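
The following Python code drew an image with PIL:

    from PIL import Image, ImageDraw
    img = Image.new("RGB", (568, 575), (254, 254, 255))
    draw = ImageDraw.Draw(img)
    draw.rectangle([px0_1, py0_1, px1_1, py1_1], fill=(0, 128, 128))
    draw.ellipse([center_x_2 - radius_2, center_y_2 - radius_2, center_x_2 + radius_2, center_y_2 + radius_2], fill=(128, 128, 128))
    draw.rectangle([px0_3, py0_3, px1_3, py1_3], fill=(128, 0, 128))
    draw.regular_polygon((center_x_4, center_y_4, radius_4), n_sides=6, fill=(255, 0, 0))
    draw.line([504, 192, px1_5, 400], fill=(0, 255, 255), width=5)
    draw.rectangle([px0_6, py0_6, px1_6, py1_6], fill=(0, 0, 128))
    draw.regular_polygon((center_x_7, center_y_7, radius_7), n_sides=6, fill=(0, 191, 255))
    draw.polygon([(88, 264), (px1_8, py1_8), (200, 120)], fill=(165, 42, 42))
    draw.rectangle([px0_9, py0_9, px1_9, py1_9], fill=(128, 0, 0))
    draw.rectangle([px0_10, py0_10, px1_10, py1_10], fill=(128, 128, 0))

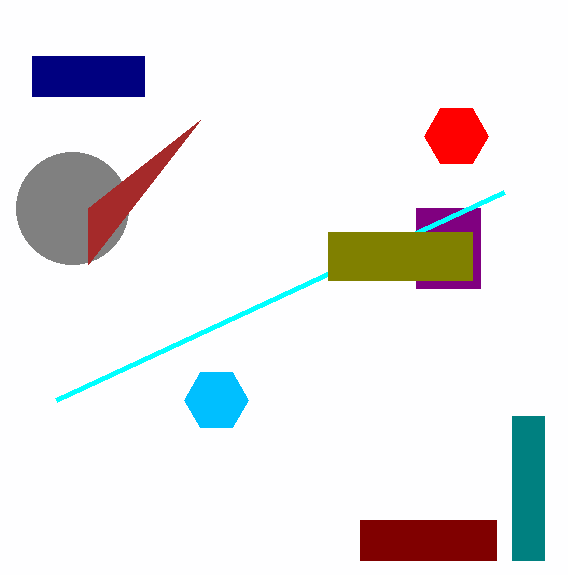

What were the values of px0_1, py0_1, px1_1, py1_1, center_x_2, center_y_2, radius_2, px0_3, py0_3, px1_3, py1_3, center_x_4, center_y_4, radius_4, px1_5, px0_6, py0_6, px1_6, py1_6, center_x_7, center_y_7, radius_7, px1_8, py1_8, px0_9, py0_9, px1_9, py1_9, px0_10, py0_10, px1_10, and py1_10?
px0_1 = 512, py0_1 = 416, px1_1 = 544, py1_1 = 560, center_x_2 = 72, center_y_2 = 208, radius_2 = 56, px0_3 = 416, py0_3 = 208, px1_3 = 480, py1_3 = 288, center_x_4 = 456, center_y_4 = 136, radius_4 = 32, px1_5 = 56, px0_6 = 32, py0_6 = 56, px1_6 = 144, py1_6 = 96, center_x_7 = 216, center_y_7 = 400, radius_7 = 32, px1_8 = 88, py1_8 = 208, px0_9 = 360, py0_9 = 520, px1_9 = 496, py1_9 = 560, px0_10 = 328, py0_10 = 232, px1_10 = 472, py1_10 = 280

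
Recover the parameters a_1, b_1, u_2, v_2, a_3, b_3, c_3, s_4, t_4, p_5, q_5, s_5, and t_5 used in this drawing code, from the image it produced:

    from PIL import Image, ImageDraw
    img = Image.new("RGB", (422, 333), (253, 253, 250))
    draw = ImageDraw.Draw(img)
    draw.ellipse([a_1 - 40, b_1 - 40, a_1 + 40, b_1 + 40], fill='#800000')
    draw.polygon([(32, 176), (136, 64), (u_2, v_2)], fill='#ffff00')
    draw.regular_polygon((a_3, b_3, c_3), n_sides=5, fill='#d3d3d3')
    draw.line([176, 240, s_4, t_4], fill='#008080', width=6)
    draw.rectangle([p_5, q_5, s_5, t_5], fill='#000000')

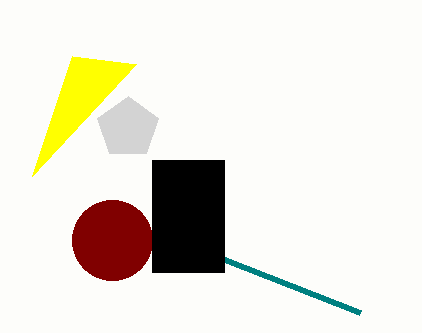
a_1 = 112
b_1 = 240
u_2 = 72
v_2 = 56
a_3 = 128
b_3 = 128
c_3 = 32
s_4 = 360
t_4 = 312
p_5 = 152
q_5 = 160
s_5 = 224
t_5 = 272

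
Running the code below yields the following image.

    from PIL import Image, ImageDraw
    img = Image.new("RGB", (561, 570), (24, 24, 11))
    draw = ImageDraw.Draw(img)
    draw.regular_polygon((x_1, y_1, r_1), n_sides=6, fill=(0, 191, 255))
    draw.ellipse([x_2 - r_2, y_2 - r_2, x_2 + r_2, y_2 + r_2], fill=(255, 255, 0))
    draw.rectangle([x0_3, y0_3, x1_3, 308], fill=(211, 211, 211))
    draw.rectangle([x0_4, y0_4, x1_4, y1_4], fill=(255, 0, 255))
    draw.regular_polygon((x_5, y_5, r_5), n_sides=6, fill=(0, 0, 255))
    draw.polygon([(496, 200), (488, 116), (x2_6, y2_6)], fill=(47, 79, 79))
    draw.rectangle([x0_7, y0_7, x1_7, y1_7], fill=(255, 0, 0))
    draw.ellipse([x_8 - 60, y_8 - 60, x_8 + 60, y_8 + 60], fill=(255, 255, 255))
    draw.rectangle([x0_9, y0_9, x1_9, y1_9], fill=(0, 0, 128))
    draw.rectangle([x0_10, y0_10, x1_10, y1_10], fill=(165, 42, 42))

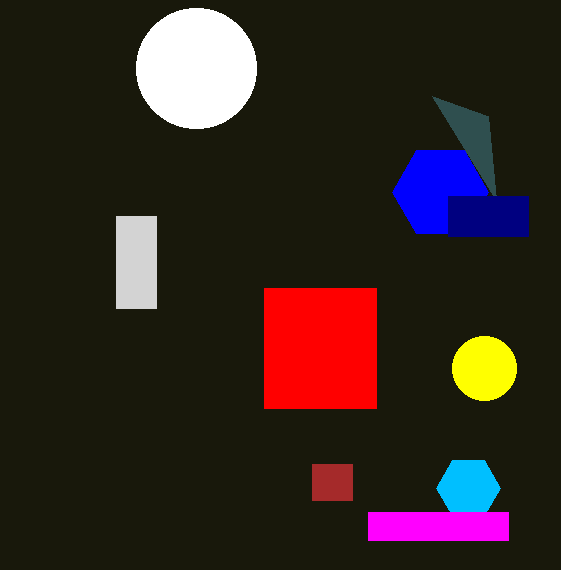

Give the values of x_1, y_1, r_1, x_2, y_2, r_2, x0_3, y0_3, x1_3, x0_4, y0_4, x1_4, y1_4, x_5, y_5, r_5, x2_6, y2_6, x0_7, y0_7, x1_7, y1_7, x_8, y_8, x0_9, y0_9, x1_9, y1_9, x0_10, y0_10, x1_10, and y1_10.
x_1 = 468; y_1 = 488; r_1 = 32; x_2 = 484; y_2 = 368; r_2 = 32; x0_3 = 116; y0_3 = 216; x1_3 = 156; x0_4 = 368; y0_4 = 512; x1_4 = 508; y1_4 = 540; x_5 = 440; y_5 = 192; r_5 = 48; x2_6 = 432; y2_6 = 96; x0_7 = 264; y0_7 = 288; x1_7 = 376; y1_7 = 408; x_8 = 196; y_8 = 68; x0_9 = 448; y0_9 = 196; x1_9 = 528; y1_9 = 236; x0_10 = 312; y0_10 = 464; x1_10 = 352; y1_10 = 500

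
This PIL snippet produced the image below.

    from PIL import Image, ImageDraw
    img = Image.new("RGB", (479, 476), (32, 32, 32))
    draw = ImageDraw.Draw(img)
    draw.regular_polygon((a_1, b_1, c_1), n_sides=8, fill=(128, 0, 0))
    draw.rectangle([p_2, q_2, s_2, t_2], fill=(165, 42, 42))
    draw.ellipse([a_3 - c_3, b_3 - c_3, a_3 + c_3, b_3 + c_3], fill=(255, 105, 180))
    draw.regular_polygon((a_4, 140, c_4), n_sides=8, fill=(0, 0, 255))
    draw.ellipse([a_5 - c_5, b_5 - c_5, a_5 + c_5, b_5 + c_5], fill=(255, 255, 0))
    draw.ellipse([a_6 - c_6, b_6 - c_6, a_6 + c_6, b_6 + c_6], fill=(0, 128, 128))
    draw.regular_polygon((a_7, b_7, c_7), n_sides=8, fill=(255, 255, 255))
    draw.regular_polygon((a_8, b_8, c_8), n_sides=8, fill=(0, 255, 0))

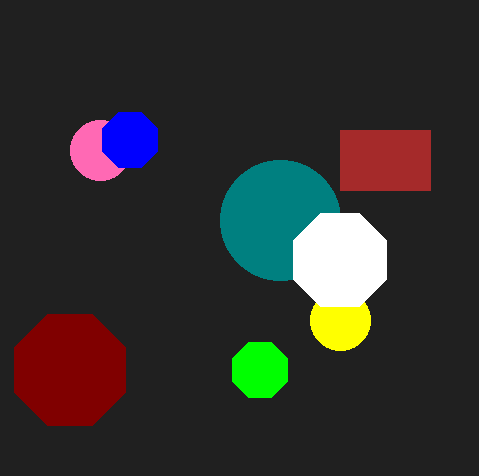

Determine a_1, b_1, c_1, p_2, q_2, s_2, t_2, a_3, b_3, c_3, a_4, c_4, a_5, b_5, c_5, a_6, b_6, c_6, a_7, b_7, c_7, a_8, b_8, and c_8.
a_1 = 70; b_1 = 370; c_1 = 60; p_2 = 340; q_2 = 130; s_2 = 430; t_2 = 190; a_3 = 100; b_3 = 150; c_3 = 30; a_4 = 130; c_4 = 30; a_5 = 340; b_5 = 320; c_5 = 30; a_6 = 280; b_6 = 220; c_6 = 60; a_7 = 340; b_7 = 260; c_7 = 50; a_8 = 260; b_8 = 370; c_8 = 30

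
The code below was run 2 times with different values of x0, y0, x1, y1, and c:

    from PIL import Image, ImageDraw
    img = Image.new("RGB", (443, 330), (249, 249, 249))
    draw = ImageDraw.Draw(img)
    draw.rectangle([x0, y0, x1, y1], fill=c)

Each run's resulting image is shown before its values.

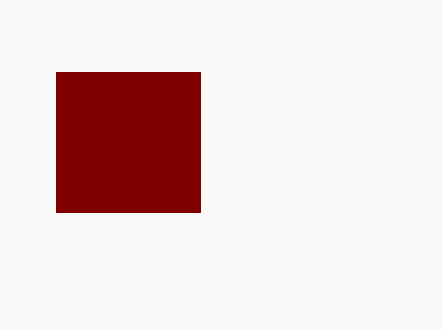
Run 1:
x0 = 56; y0 = 72; x1 = 200; y1 = 212; c = 'maroon'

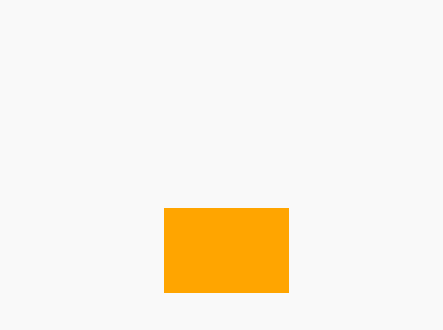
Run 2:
x0 = 164
y0 = 208
x1 = 288
y1 = 292
c = 'orange'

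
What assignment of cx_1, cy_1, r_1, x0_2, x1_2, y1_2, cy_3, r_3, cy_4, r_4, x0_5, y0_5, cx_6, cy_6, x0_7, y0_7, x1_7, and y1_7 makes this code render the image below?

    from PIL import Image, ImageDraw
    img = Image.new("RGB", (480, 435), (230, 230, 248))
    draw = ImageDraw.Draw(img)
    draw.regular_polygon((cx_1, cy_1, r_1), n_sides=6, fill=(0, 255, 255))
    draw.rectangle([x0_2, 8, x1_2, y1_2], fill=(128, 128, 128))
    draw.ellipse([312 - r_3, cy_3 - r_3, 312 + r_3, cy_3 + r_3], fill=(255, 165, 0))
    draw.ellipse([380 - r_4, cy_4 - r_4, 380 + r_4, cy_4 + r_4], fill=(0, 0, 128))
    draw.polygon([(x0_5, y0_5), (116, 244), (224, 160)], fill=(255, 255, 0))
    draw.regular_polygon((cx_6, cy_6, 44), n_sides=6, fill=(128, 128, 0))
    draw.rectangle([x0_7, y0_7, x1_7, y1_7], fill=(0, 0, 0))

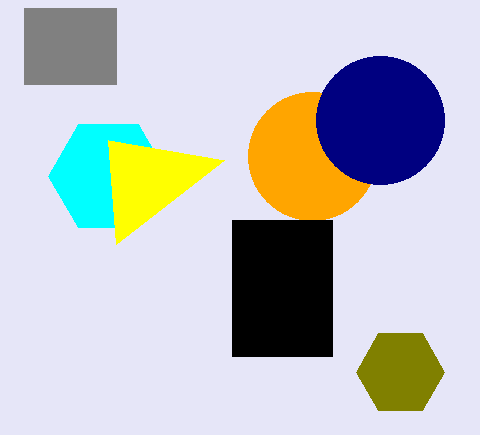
cx_1 = 108; cy_1 = 176; r_1 = 60; x0_2 = 24; x1_2 = 116; y1_2 = 84; cy_3 = 156; r_3 = 64; cy_4 = 120; r_4 = 64; x0_5 = 108; y0_5 = 140; cx_6 = 400; cy_6 = 372; x0_7 = 232; y0_7 = 220; x1_7 = 332; y1_7 = 356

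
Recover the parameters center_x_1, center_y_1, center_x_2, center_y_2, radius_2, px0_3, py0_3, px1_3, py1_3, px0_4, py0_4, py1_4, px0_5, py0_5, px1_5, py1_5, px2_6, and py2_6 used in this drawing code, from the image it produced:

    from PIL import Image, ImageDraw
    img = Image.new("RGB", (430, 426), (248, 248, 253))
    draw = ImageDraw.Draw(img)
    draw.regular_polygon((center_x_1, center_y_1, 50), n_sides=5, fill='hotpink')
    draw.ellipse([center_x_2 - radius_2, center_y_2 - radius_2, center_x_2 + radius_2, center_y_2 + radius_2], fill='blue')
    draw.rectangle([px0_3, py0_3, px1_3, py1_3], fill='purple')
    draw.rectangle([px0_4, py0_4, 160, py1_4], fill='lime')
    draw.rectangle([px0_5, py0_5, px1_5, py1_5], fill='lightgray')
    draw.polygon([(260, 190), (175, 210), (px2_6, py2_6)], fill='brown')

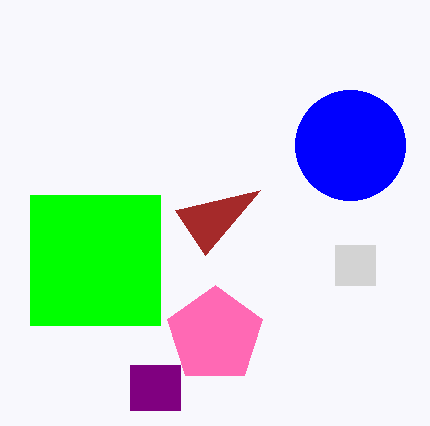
center_x_1 = 215
center_y_1 = 335
center_x_2 = 350
center_y_2 = 145
radius_2 = 55
px0_3 = 130
py0_3 = 365
px1_3 = 180
py1_3 = 410
px0_4 = 30
py0_4 = 195
py1_4 = 325
px0_5 = 335
py0_5 = 245
px1_5 = 375
py1_5 = 285
px2_6 = 205
py2_6 = 255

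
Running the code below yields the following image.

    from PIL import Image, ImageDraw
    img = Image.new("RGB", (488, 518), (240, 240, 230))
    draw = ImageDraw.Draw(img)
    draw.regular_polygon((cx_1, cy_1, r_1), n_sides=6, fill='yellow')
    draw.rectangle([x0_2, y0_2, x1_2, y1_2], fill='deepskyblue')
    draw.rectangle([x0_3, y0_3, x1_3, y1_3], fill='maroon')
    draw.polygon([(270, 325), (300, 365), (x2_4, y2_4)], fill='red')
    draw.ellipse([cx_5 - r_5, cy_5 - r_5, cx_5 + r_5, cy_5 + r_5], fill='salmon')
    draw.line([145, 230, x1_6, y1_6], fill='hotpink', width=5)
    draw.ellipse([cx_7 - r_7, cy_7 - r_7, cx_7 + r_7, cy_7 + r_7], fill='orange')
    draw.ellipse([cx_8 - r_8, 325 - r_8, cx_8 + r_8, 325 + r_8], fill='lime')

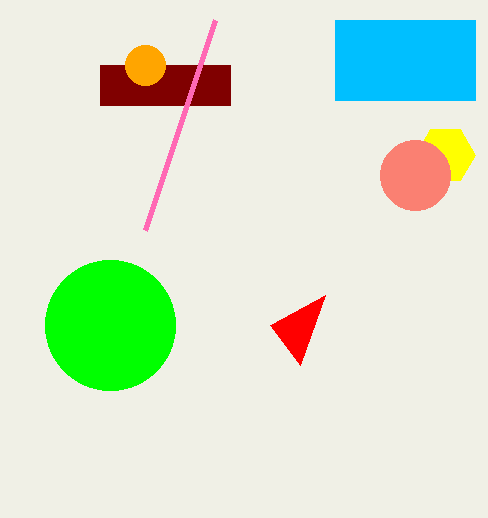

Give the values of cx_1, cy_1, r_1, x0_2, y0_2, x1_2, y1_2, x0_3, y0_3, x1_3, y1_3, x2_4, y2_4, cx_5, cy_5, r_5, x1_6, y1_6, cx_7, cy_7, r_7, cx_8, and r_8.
cx_1 = 445; cy_1 = 155; r_1 = 30; x0_2 = 335; y0_2 = 20; x1_2 = 475; y1_2 = 100; x0_3 = 100; y0_3 = 65; x1_3 = 230; y1_3 = 105; x2_4 = 325; y2_4 = 295; cx_5 = 415; cy_5 = 175; r_5 = 35; x1_6 = 215; y1_6 = 20; cx_7 = 145; cy_7 = 65; r_7 = 20; cx_8 = 110; r_8 = 65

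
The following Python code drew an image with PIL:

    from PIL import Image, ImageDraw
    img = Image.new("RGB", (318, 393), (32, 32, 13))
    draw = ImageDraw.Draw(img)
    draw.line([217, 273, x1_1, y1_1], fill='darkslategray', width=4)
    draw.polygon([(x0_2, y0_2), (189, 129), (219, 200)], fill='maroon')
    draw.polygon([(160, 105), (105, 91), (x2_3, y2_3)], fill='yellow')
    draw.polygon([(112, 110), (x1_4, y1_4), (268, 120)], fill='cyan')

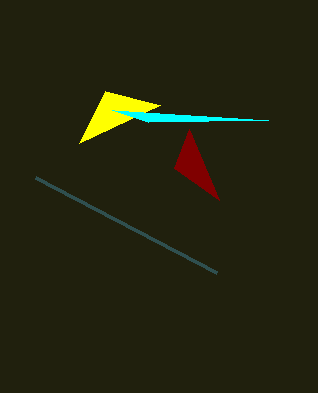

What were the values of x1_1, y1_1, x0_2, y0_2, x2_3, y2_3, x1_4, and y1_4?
x1_1 = 36, y1_1 = 178, x0_2 = 174, y0_2 = 168, x2_3 = 79, y2_3 = 143, x1_4 = 148, y1_4 = 122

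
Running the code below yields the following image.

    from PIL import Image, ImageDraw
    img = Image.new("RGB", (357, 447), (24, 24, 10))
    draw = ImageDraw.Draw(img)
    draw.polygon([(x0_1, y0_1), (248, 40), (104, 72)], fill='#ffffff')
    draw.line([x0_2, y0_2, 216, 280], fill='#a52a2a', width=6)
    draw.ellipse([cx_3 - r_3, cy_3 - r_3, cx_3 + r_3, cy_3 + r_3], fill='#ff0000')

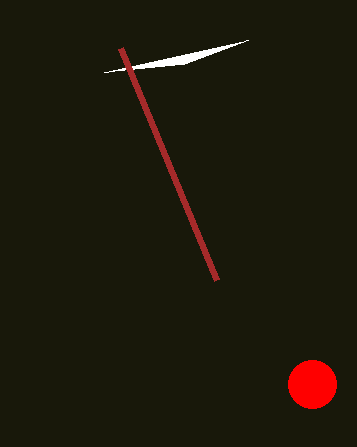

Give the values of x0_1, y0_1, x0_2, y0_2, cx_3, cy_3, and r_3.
x0_1 = 184, y0_1 = 64, x0_2 = 120, y0_2 = 48, cx_3 = 312, cy_3 = 384, r_3 = 24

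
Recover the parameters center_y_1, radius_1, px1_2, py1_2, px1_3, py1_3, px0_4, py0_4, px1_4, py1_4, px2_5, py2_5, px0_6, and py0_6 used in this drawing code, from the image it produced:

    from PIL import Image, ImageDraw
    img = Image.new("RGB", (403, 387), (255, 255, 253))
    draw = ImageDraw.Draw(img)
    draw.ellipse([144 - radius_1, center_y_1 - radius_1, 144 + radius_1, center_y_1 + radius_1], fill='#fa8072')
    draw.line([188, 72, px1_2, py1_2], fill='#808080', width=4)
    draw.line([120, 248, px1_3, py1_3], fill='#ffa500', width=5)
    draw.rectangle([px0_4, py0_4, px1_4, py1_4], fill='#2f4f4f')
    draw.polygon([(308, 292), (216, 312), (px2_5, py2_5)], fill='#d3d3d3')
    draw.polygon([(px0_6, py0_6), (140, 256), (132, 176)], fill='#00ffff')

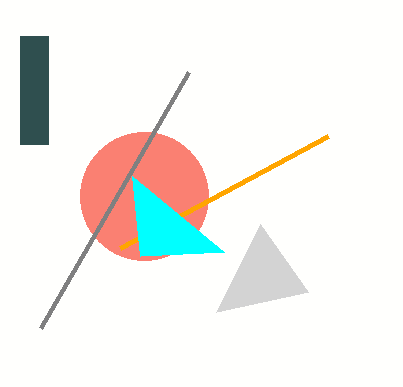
center_y_1 = 196
radius_1 = 64
px1_2 = 40
py1_2 = 328
px1_3 = 328
py1_3 = 136
px0_4 = 20
py0_4 = 36
px1_4 = 48
py1_4 = 144
px2_5 = 260
py2_5 = 224
px0_6 = 224
py0_6 = 252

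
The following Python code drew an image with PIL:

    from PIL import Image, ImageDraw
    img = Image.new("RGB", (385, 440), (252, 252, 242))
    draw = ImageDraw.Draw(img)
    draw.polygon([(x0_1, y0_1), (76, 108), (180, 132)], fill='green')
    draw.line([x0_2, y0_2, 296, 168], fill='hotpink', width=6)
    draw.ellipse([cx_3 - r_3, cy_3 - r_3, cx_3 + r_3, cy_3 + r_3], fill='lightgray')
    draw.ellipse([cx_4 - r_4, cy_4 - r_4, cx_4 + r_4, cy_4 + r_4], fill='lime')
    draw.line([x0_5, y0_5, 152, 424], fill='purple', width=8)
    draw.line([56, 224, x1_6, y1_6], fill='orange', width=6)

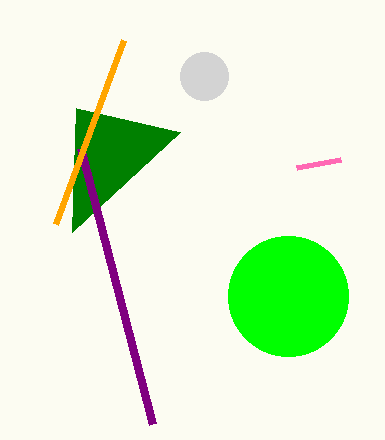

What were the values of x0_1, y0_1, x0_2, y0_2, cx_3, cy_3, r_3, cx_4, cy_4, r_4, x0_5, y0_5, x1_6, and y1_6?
x0_1 = 72, y0_1 = 232, x0_2 = 340, y0_2 = 160, cx_3 = 204, cy_3 = 76, r_3 = 24, cx_4 = 288, cy_4 = 296, r_4 = 60, x0_5 = 80, y0_5 = 148, x1_6 = 124, y1_6 = 40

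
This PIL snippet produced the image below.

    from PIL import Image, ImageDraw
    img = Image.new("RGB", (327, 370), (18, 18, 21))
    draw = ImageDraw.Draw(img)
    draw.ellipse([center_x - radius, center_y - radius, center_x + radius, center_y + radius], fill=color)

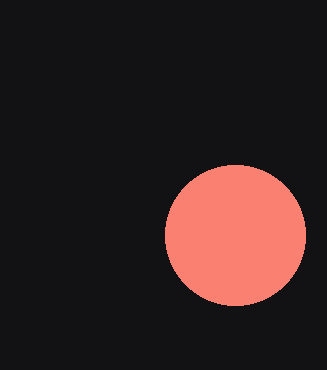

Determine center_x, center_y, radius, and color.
center_x = 235
center_y = 235
radius = 70
color = 'salmon'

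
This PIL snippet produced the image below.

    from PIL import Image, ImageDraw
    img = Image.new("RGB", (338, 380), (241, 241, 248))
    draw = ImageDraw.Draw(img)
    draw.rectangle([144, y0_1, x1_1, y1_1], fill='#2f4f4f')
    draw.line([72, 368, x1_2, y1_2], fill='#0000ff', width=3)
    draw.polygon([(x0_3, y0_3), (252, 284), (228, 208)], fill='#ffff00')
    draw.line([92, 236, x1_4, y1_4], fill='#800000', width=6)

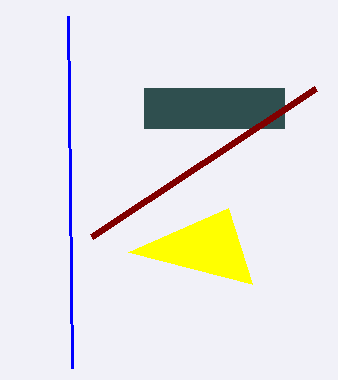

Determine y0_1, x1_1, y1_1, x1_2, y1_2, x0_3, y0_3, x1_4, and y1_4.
y0_1 = 88; x1_1 = 284; y1_1 = 128; x1_2 = 68; y1_2 = 16; x0_3 = 128; y0_3 = 252; x1_4 = 316; y1_4 = 88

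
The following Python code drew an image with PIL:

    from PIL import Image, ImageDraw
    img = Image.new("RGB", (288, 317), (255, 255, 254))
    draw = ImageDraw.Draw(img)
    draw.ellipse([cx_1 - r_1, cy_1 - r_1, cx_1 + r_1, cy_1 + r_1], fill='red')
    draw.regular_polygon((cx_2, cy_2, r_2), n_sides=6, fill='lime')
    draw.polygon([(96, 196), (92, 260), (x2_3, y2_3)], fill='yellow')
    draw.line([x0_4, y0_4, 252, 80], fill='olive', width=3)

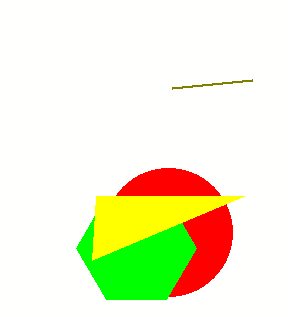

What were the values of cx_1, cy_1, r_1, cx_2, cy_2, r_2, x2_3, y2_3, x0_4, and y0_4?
cx_1 = 168
cy_1 = 232
r_1 = 64
cx_2 = 136
cy_2 = 248
r_2 = 60
x2_3 = 244
y2_3 = 196
x0_4 = 172
y0_4 = 88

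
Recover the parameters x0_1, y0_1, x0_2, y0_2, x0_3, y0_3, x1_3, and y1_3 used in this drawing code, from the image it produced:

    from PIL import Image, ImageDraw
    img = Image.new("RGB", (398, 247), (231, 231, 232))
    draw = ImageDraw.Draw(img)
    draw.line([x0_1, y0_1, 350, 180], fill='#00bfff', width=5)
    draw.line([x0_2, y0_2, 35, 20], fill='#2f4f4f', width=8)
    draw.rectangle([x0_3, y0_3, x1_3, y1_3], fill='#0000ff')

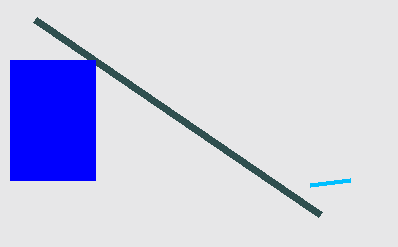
x0_1 = 310; y0_1 = 185; x0_2 = 320; y0_2 = 215; x0_3 = 10; y0_3 = 60; x1_3 = 95; y1_3 = 180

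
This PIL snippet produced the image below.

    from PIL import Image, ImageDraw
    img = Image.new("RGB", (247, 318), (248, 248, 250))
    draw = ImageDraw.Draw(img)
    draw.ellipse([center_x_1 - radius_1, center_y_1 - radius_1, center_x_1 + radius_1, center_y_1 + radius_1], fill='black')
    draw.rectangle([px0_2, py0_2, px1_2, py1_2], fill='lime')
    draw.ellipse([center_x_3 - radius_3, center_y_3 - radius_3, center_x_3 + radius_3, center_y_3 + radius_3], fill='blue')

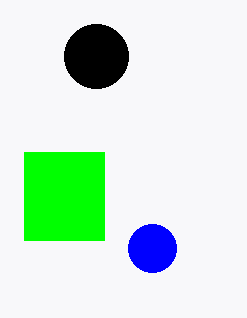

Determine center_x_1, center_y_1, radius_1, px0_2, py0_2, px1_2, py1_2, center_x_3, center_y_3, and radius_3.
center_x_1 = 96, center_y_1 = 56, radius_1 = 32, px0_2 = 24, py0_2 = 152, px1_2 = 104, py1_2 = 240, center_x_3 = 152, center_y_3 = 248, radius_3 = 24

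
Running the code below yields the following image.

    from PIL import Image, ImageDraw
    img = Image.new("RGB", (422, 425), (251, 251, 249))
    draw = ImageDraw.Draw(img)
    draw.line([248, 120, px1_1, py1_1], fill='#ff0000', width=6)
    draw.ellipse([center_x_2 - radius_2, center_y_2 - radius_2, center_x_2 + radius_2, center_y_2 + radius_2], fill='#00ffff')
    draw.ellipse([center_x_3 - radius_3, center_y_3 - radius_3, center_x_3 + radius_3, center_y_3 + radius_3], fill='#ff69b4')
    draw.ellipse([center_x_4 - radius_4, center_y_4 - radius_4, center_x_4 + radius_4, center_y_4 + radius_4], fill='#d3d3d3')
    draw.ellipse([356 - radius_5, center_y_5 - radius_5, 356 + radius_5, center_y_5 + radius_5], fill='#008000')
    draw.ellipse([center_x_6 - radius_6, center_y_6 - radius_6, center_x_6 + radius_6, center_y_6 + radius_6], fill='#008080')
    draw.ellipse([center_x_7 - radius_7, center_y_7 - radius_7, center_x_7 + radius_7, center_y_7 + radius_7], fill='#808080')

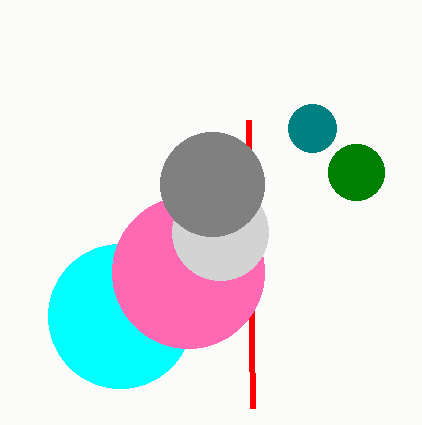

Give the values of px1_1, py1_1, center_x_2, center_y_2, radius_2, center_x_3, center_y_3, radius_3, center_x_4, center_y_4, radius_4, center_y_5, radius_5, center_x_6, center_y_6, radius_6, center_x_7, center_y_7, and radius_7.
px1_1 = 252, py1_1 = 408, center_x_2 = 120, center_y_2 = 316, radius_2 = 72, center_x_3 = 188, center_y_3 = 272, radius_3 = 76, center_x_4 = 220, center_y_4 = 232, radius_4 = 48, center_y_5 = 172, radius_5 = 28, center_x_6 = 312, center_y_6 = 128, radius_6 = 24, center_x_7 = 212, center_y_7 = 184, radius_7 = 52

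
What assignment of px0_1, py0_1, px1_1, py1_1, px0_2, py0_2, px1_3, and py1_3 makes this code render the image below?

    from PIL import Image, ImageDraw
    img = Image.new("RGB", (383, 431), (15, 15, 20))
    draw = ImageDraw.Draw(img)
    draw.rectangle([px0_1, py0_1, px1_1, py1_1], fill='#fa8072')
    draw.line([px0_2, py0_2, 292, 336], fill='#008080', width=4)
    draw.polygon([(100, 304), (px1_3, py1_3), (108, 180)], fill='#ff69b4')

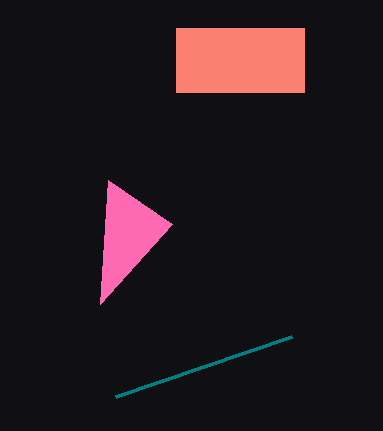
px0_1 = 176
py0_1 = 28
px1_1 = 304
py1_1 = 92
px0_2 = 116
py0_2 = 396
px1_3 = 172
py1_3 = 224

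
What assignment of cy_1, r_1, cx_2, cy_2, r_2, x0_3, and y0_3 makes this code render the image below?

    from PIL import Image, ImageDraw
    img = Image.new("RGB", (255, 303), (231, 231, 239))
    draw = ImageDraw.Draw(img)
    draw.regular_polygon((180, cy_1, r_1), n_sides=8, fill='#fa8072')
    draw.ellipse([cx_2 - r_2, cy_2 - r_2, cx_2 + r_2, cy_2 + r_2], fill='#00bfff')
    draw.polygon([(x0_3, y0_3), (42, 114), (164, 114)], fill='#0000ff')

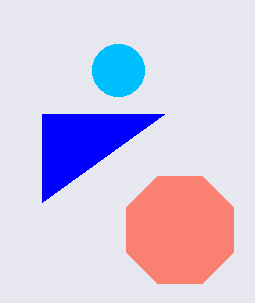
cy_1 = 230, r_1 = 58, cx_2 = 118, cy_2 = 70, r_2 = 26, x0_3 = 42, y0_3 = 202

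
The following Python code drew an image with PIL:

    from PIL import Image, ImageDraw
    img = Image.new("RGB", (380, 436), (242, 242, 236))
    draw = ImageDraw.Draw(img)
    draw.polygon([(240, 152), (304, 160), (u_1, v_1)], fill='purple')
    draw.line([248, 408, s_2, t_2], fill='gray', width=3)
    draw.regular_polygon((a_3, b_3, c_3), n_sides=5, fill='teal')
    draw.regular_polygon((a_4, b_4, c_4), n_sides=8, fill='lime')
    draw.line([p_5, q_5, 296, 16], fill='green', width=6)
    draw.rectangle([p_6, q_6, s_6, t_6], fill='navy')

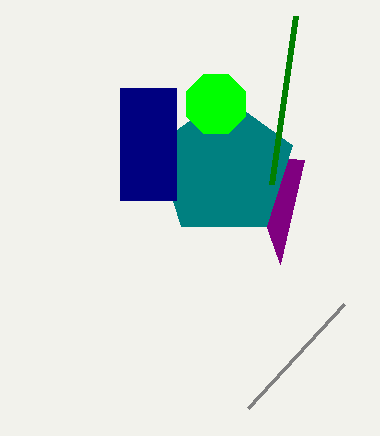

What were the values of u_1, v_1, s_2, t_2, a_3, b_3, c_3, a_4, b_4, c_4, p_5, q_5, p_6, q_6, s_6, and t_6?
u_1 = 280, v_1 = 264, s_2 = 344, t_2 = 304, a_3 = 224, b_3 = 168, c_3 = 72, a_4 = 216, b_4 = 104, c_4 = 32, p_5 = 272, q_5 = 184, p_6 = 120, q_6 = 88, s_6 = 176, t_6 = 200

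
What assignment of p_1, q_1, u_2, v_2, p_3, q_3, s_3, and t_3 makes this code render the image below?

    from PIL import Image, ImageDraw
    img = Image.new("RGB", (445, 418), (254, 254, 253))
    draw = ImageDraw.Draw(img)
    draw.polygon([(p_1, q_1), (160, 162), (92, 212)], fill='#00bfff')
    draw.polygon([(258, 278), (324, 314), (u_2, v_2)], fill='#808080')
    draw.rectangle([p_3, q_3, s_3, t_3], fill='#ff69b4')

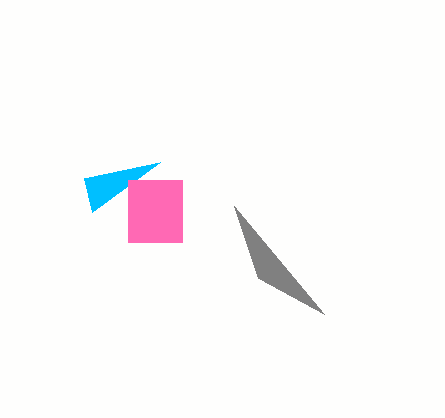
p_1 = 84; q_1 = 178; u_2 = 234; v_2 = 206; p_3 = 128; q_3 = 180; s_3 = 182; t_3 = 242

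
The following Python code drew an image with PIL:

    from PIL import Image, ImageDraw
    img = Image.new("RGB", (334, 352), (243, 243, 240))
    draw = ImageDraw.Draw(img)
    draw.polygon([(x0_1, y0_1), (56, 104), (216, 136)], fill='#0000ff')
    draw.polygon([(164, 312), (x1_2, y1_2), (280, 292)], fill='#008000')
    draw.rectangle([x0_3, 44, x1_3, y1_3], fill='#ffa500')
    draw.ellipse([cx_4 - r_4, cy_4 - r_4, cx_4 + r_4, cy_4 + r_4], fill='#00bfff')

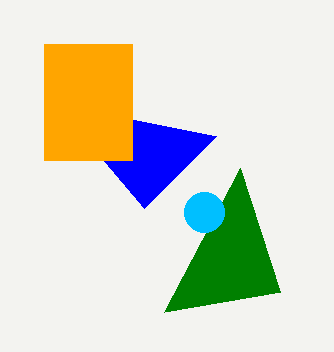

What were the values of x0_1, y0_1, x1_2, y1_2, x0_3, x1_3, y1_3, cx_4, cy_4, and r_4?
x0_1 = 144
y0_1 = 208
x1_2 = 240
y1_2 = 168
x0_3 = 44
x1_3 = 132
y1_3 = 160
cx_4 = 204
cy_4 = 212
r_4 = 20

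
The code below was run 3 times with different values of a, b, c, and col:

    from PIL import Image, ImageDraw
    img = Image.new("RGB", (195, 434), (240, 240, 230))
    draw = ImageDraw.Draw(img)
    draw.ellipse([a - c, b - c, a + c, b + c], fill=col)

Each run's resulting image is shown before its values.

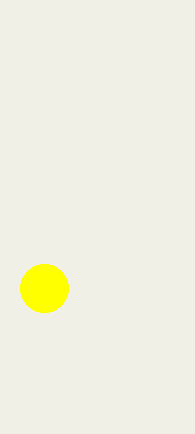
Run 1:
a = 44; b = 288; c = 24; col = 'yellow'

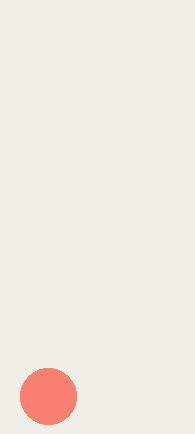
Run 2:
a = 48; b = 396; c = 28; col = 'salmon'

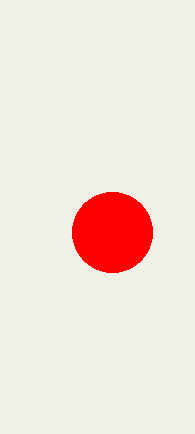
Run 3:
a = 112
b = 232
c = 40
col = 'red'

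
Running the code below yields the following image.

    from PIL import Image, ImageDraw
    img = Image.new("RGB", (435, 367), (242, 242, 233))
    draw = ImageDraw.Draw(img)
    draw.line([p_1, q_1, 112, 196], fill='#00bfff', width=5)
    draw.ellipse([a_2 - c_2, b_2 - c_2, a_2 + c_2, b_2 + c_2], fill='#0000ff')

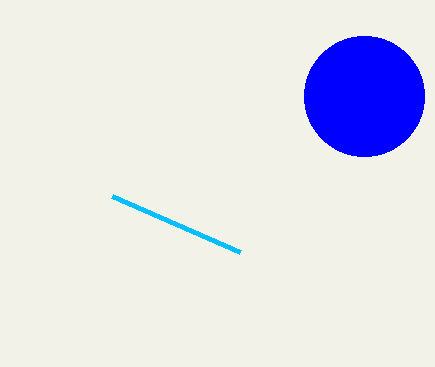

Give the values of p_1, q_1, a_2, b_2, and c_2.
p_1 = 240
q_1 = 252
a_2 = 364
b_2 = 96
c_2 = 60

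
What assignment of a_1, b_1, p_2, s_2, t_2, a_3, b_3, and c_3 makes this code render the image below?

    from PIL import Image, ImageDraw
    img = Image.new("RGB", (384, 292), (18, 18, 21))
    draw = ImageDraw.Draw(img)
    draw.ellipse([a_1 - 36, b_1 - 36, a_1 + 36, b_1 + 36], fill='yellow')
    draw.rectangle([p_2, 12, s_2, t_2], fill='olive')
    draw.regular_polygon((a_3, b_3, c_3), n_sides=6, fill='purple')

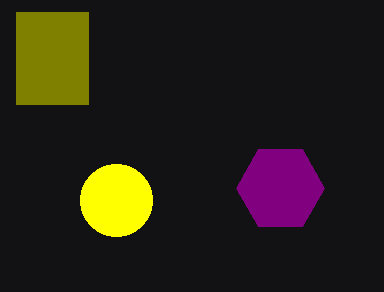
a_1 = 116
b_1 = 200
p_2 = 16
s_2 = 88
t_2 = 104
a_3 = 280
b_3 = 188
c_3 = 44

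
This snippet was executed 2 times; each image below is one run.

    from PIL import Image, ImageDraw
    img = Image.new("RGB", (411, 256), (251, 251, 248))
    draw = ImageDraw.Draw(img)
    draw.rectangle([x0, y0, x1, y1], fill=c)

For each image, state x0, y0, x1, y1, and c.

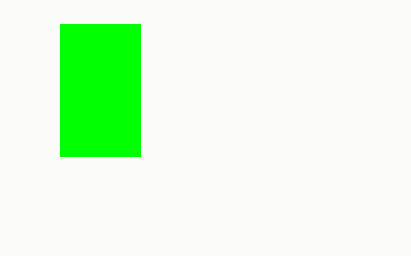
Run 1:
x0 = 60
y0 = 24
x1 = 140
y1 = 156
c = 'lime'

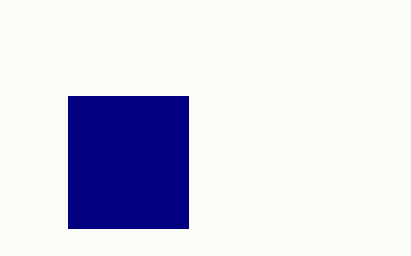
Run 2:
x0 = 68, y0 = 96, x1 = 188, y1 = 228, c = 'navy'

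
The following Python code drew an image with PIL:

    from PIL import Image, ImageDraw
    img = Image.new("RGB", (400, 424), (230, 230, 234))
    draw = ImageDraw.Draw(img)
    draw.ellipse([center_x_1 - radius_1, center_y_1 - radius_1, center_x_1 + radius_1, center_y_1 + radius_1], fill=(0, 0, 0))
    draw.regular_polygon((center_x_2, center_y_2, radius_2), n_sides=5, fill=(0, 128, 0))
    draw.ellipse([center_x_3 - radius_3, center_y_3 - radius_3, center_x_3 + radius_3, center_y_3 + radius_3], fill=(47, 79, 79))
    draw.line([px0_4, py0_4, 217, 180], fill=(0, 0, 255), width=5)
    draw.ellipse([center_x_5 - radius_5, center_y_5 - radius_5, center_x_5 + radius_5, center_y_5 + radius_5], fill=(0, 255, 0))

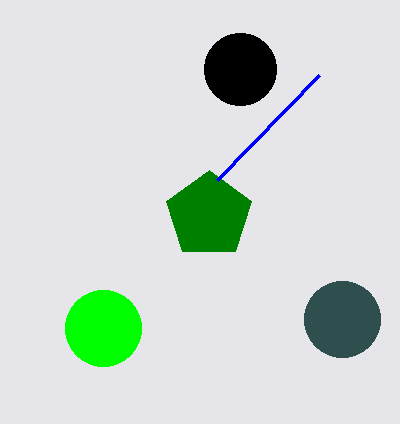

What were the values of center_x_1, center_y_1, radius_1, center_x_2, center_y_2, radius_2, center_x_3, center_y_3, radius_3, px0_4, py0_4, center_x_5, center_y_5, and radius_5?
center_x_1 = 240, center_y_1 = 69, radius_1 = 36, center_x_2 = 209, center_y_2 = 215, radius_2 = 45, center_x_3 = 342, center_y_3 = 319, radius_3 = 38, px0_4 = 319, py0_4 = 75, center_x_5 = 103, center_y_5 = 328, radius_5 = 38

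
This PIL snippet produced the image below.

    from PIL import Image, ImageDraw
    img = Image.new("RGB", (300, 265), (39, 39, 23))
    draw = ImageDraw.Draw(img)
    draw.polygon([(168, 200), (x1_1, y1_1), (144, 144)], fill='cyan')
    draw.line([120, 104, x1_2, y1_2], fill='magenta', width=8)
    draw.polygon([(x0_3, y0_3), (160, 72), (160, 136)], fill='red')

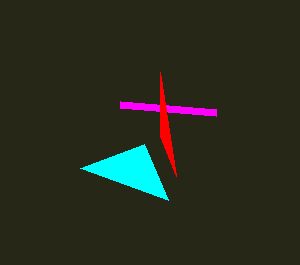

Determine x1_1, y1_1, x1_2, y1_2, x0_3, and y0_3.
x1_1 = 80
y1_1 = 168
x1_2 = 216
y1_2 = 112
x0_3 = 176
y0_3 = 176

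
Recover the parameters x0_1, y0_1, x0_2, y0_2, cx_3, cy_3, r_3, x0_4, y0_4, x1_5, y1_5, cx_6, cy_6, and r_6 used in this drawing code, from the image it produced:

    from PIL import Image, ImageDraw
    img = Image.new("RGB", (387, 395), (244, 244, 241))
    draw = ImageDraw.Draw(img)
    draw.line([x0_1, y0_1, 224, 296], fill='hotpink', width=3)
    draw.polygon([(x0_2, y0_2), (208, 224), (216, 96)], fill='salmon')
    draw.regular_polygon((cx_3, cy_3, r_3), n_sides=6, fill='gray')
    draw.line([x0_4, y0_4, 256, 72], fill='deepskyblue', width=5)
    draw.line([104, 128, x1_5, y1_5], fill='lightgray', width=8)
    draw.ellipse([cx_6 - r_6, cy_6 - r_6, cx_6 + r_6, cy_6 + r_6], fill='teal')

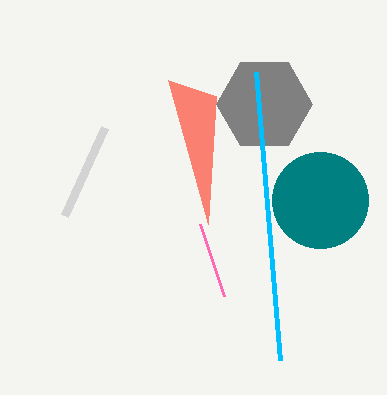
x0_1 = 200
y0_1 = 224
x0_2 = 168
y0_2 = 80
cx_3 = 264
cy_3 = 104
r_3 = 48
x0_4 = 280
y0_4 = 360
x1_5 = 64
y1_5 = 216
cx_6 = 320
cy_6 = 200
r_6 = 48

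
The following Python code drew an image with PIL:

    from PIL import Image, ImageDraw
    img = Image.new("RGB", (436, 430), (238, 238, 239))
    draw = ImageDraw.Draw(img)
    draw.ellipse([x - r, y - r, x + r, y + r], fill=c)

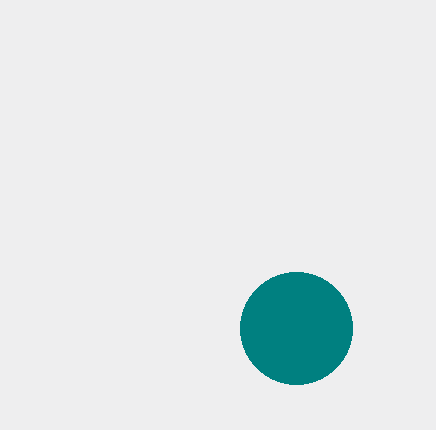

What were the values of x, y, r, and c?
x = 296; y = 328; r = 56; c = 'teal'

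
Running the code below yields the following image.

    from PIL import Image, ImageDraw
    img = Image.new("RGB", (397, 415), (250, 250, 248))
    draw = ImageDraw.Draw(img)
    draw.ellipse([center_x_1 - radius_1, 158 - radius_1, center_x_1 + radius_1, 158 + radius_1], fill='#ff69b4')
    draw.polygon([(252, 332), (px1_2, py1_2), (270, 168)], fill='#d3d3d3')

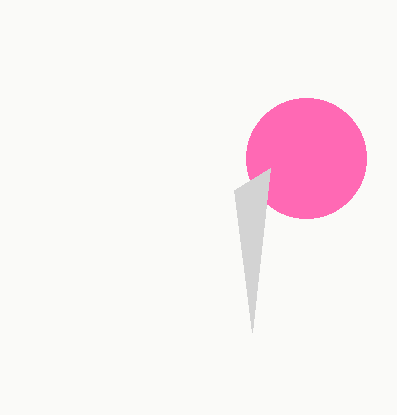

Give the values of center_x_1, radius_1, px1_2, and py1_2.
center_x_1 = 306; radius_1 = 60; px1_2 = 234; py1_2 = 190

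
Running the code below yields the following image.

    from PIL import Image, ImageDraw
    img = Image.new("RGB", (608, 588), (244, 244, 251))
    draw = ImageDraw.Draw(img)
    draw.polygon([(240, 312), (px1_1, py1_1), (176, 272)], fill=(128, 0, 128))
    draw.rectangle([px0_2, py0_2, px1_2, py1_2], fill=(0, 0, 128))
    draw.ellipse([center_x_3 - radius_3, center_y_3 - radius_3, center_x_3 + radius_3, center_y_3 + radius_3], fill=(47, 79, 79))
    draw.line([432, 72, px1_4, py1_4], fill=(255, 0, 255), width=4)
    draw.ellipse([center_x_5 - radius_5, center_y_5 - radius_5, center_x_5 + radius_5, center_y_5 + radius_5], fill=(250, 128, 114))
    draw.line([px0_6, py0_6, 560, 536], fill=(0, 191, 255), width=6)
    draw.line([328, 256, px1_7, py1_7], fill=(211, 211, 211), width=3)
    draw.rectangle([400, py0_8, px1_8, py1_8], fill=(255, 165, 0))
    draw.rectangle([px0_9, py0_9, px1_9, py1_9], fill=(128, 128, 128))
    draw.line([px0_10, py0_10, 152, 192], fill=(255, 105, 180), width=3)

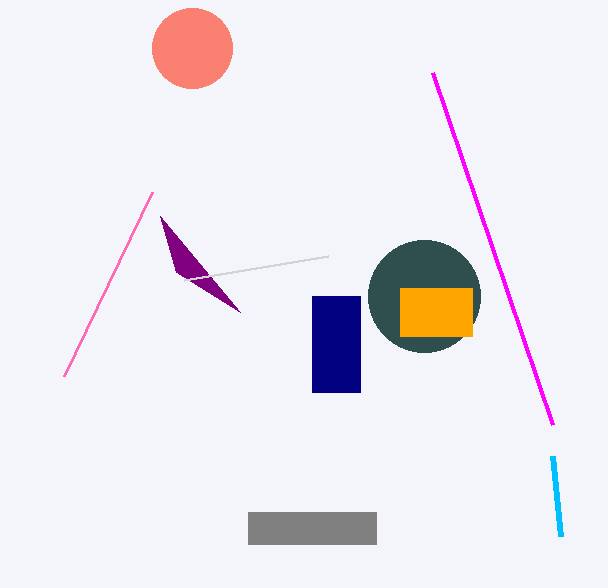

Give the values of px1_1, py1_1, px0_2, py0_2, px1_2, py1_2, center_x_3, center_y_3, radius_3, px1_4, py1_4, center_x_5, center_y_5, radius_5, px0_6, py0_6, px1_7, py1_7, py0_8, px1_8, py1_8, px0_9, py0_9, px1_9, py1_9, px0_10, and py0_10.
px1_1 = 160
py1_1 = 216
px0_2 = 312
py0_2 = 296
px1_2 = 360
py1_2 = 392
center_x_3 = 424
center_y_3 = 296
radius_3 = 56
px1_4 = 552
py1_4 = 424
center_x_5 = 192
center_y_5 = 48
radius_5 = 40
px0_6 = 552
py0_6 = 456
px1_7 = 184
py1_7 = 280
py0_8 = 288
px1_8 = 472
py1_8 = 336
px0_9 = 248
py0_9 = 512
px1_9 = 376
py1_9 = 544
px0_10 = 64
py0_10 = 376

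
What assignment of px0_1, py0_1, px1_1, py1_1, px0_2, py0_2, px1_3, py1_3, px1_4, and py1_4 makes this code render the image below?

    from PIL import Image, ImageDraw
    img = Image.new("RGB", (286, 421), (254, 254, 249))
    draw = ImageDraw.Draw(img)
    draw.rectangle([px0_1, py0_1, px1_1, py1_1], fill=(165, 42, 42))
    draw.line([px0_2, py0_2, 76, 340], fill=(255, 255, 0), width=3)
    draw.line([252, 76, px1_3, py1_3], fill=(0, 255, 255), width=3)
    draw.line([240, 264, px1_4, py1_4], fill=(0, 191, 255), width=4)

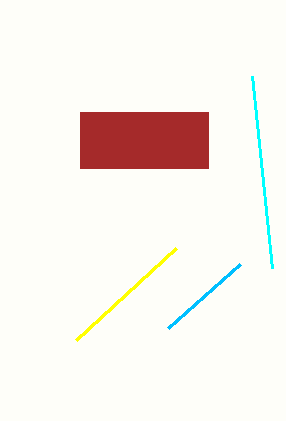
px0_1 = 80; py0_1 = 112; px1_1 = 208; py1_1 = 168; px0_2 = 176; py0_2 = 248; px1_3 = 272; py1_3 = 268; px1_4 = 168; py1_4 = 328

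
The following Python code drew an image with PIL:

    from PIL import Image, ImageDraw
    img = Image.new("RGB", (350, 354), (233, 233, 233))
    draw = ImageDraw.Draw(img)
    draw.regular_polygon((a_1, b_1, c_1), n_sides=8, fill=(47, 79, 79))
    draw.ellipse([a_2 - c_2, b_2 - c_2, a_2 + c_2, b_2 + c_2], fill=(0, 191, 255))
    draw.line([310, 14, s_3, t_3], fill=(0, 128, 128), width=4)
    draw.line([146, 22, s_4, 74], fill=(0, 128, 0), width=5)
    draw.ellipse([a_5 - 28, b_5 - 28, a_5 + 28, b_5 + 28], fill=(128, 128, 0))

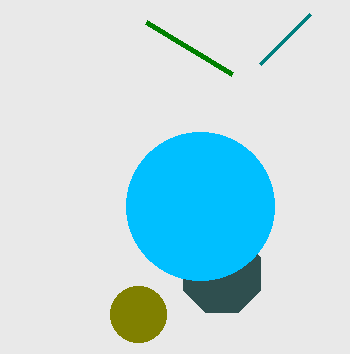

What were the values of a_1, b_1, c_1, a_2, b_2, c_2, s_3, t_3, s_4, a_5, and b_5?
a_1 = 222, b_1 = 274, c_1 = 42, a_2 = 200, b_2 = 206, c_2 = 74, s_3 = 260, t_3 = 64, s_4 = 232, a_5 = 138, b_5 = 314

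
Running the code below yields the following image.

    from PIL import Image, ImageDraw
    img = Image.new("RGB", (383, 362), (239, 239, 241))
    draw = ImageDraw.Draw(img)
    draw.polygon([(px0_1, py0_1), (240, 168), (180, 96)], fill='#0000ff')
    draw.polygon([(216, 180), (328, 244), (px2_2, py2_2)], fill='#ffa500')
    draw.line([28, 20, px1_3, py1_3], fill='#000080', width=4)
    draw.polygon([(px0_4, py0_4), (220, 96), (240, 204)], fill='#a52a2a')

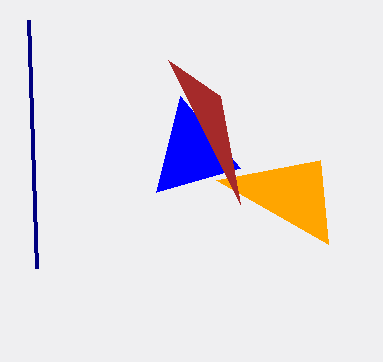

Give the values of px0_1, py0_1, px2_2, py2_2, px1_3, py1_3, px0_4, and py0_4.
px0_1 = 156, py0_1 = 192, px2_2 = 320, py2_2 = 160, px1_3 = 36, py1_3 = 268, px0_4 = 168, py0_4 = 60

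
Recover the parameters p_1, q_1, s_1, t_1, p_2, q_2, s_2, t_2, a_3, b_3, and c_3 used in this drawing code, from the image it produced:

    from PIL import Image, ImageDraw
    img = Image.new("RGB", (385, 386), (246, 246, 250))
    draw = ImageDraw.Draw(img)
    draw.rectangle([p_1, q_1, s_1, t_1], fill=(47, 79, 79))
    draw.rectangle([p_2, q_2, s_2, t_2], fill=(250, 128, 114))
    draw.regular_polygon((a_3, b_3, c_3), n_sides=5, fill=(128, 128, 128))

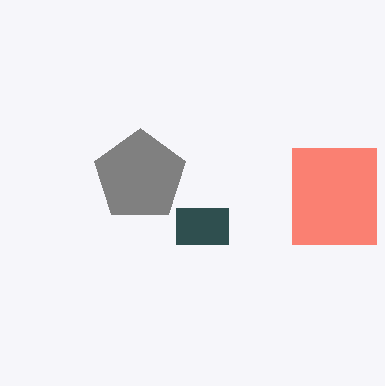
p_1 = 176; q_1 = 208; s_1 = 228; t_1 = 244; p_2 = 292; q_2 = 148; s_2 = 376; t_2 = 244; a_3 = 140; b_3 = 176; c_3 = 48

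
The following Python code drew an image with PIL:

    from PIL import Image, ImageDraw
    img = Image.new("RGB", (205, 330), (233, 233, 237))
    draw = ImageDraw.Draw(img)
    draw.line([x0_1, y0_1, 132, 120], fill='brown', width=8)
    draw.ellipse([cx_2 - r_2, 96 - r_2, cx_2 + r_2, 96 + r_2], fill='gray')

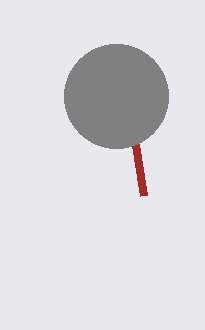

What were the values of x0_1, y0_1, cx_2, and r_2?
x0_1 = 144, y0_1 = 196, cx_2 = 116, r_2 = 52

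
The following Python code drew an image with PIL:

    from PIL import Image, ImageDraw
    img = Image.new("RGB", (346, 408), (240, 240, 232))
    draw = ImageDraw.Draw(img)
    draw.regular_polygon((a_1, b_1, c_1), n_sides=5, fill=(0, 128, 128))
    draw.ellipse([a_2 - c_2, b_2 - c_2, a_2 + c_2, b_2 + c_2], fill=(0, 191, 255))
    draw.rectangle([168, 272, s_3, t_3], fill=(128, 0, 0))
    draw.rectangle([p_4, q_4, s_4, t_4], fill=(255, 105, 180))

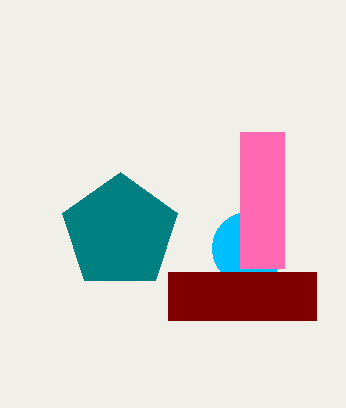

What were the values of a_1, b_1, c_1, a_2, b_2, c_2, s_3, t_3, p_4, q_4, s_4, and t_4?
a_1 = 120; b_1 = 232; c_1 = 60; a_2 = 248; b_2 = 248; c_2 = 36; s_3 = 316; t_3 = 320; p_4 = 240; q_4 = 132; s_4 = 284; t_4 = 268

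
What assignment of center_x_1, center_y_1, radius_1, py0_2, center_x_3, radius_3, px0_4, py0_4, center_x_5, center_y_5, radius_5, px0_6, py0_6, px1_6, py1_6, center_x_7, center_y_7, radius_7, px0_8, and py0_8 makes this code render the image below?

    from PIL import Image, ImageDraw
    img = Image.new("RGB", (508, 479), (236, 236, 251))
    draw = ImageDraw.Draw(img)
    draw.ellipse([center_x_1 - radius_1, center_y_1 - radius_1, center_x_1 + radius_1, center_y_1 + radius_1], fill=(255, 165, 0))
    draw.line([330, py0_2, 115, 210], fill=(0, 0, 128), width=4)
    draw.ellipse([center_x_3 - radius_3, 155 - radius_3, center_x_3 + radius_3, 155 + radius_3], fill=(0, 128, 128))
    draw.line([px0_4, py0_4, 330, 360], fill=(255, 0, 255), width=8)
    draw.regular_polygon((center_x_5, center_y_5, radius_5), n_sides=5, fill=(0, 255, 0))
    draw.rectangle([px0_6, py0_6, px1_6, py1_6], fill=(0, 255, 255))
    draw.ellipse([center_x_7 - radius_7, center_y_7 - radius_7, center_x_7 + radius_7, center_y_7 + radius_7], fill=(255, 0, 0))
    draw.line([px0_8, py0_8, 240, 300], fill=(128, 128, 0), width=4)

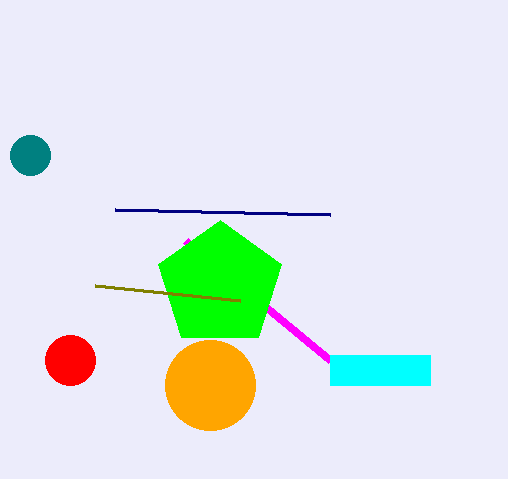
center_x_1 = 210
center_y_1 = 385
radius_1 = 45
py0_2 = 215
center_x_3 = 30
radius_3 = 20
px0_4 = 185
py0_4 = 240
center_x_5 = 220
center_y_5 = 285
radius_5 = 65
px0_6 = 330
py0_6 = 355
px1_6 = 430
py1_6 = 385
center_x_7 = 70
center_y_7 = 360
radius_7 = 25
px0_8 = 95
py0_8 = 285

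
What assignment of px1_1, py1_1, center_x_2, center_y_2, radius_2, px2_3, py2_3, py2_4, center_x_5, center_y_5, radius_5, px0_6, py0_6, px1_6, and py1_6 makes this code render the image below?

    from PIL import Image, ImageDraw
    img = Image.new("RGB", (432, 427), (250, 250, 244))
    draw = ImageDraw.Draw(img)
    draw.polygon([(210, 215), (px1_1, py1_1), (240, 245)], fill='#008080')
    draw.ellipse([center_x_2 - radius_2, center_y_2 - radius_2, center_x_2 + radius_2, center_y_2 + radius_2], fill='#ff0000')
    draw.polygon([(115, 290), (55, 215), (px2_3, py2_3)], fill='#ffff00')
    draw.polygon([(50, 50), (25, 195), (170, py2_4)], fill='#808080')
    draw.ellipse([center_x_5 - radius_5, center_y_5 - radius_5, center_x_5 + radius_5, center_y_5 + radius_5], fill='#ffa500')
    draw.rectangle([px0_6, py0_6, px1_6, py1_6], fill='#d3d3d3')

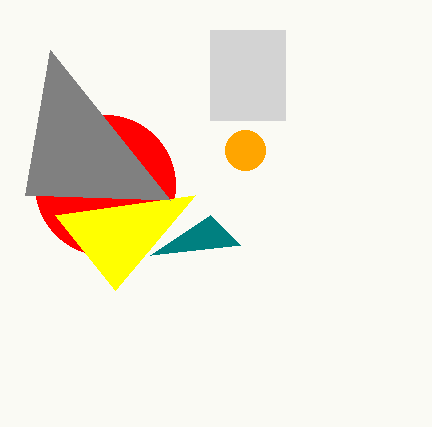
px1_1 = 150
py1_1 = 255
center_x_2 = 105
center_y_2 = 185
radius_2 = 70
px2_3 = 195
py2_3 = 195
py2_4 = 200
center_x_5 = 245
center_y_5 = 150
radius_5 = 20
px0_6 = 210
py0_6 = 30
px1_6 = 285
py1_6 = 120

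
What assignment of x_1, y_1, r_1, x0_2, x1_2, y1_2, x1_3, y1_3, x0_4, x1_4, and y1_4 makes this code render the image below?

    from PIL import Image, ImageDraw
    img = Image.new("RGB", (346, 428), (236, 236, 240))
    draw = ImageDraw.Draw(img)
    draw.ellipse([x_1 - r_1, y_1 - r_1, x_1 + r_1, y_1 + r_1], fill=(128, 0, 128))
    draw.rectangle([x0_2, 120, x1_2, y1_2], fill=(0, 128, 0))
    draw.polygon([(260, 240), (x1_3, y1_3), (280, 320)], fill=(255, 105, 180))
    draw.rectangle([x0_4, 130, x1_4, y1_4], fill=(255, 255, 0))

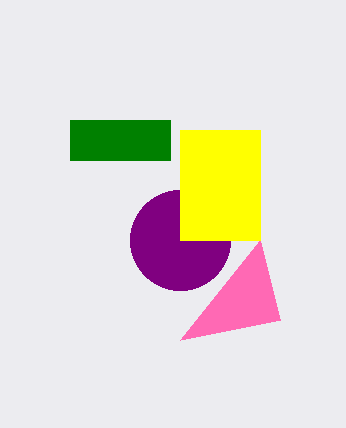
x_1 = 180; y_1 = 240; r_1 = 50; x0_2 = 70; x1_2 = 170; y1_2 = 160; x1_3 = 180; y1_3 = 340; x0_4 = 180; x1_4 = 260; y1_4 = 240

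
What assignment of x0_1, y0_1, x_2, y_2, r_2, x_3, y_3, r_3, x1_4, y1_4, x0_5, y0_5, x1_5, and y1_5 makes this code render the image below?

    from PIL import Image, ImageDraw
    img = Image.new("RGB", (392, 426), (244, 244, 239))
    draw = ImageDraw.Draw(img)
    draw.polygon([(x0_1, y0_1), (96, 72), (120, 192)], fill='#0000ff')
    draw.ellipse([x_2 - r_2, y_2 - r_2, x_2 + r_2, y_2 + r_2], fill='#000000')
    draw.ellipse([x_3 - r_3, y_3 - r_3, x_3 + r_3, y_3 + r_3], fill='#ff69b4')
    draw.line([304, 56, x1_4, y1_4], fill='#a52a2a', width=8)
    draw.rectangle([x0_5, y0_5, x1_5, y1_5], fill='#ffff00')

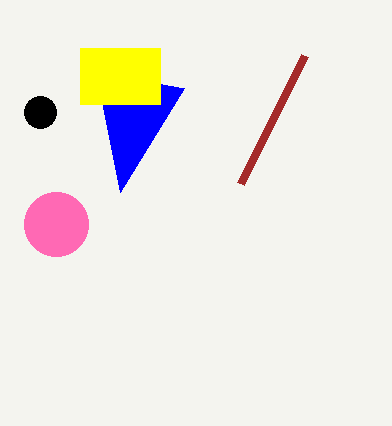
x0_1 = 184
y0_1 = 88
x_2 = 40
y_2 = 112
r_2 = 16
x_3 = 56
y_3 = 224
r_3 = 32
x1_4 = 240
y1_4 = 184
x0_5 = 80
y0_5 = 48
x1_5 = 160
y1_5 = 104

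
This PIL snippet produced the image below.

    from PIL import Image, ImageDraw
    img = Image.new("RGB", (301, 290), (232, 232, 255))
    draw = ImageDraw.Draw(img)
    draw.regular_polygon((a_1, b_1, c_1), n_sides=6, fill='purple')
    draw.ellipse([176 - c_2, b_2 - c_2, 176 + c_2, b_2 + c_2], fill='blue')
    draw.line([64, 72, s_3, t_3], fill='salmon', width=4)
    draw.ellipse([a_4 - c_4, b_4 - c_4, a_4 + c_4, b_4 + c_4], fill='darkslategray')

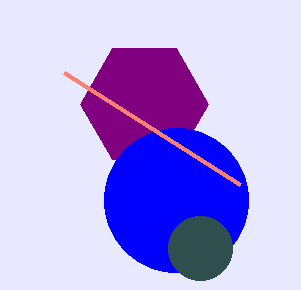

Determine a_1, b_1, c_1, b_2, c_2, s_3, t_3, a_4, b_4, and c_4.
a_1 = 144
b_1 = 104
c_1 = 64
b_2 = 200
c_2 = 72
s_3 = 240
t_3 = 184
a_4 = 200
b_4 = 248
c_4 = 32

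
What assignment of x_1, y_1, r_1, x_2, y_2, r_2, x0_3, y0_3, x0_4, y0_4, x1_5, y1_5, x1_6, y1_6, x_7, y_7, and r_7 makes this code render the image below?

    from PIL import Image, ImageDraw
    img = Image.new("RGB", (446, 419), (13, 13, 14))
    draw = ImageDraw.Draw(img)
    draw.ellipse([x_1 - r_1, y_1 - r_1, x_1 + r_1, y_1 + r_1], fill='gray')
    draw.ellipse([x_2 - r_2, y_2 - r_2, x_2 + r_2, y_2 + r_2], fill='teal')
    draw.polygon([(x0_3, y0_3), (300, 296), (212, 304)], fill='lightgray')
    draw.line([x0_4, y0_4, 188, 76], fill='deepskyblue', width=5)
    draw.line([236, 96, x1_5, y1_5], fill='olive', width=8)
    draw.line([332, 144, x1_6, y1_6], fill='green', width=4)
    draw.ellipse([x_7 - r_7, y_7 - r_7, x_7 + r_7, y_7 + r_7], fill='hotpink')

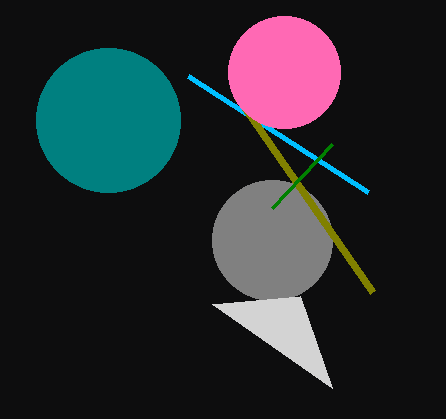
x_1 = 272
y_1 = 240
r_1 = 60
x_2 = 108
y_2 = 120
r_2 = 72
x0_3 = 332
y0_3 = 388
x0_4 = 368
y0_4 = 192
x1_5 = 372
y1_5 = 292
x1_6 = 272
y1_6 = 208
x_7 = 284
y_7 = 72
r_7 = 56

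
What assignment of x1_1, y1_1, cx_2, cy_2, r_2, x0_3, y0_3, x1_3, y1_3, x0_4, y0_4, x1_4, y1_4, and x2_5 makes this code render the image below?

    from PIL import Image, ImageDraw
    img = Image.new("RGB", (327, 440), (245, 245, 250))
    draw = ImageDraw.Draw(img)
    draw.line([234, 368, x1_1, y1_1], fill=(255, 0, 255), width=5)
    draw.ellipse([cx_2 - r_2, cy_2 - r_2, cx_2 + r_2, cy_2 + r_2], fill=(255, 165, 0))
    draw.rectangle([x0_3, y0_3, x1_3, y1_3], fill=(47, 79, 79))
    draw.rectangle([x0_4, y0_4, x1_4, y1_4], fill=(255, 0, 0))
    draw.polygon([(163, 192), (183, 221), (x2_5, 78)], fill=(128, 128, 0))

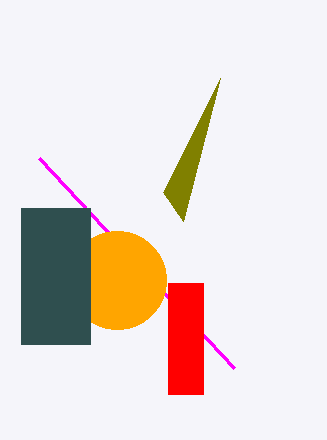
x1_1 = 39; y1_1 = 158; cx_2 = 117; cy_2 = 280; r_2 = 49; x0_3 = 21; y0_3 = 208; x1_3 = 90; y1_3 = 344; x0_4 = 168; y0_4 = 283; x1_4 = 203; y1_4 = 394; x2_5 = 220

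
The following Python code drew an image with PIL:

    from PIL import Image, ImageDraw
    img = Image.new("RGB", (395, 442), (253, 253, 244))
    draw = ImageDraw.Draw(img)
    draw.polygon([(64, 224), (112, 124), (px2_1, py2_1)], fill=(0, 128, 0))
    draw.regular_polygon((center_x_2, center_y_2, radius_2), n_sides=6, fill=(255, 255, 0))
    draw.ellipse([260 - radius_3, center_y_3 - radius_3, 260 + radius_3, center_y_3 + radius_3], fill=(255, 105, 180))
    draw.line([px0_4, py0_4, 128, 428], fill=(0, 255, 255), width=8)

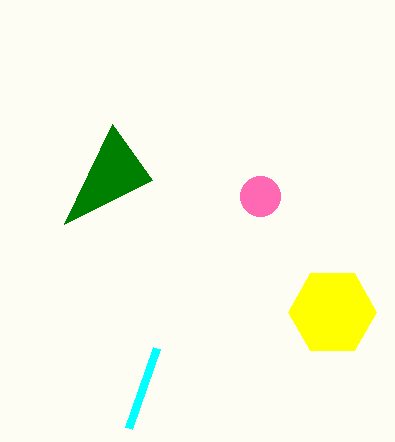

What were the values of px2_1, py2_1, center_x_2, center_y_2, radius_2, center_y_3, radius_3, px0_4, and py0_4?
px2_1 = 152, py2_1 = 180, center_x_2 = 332, center_y_2 = 312, radius_2 = 44, center_y_3 = 196, radius_3 = 20, px0_4 = 156, py0_4 = 348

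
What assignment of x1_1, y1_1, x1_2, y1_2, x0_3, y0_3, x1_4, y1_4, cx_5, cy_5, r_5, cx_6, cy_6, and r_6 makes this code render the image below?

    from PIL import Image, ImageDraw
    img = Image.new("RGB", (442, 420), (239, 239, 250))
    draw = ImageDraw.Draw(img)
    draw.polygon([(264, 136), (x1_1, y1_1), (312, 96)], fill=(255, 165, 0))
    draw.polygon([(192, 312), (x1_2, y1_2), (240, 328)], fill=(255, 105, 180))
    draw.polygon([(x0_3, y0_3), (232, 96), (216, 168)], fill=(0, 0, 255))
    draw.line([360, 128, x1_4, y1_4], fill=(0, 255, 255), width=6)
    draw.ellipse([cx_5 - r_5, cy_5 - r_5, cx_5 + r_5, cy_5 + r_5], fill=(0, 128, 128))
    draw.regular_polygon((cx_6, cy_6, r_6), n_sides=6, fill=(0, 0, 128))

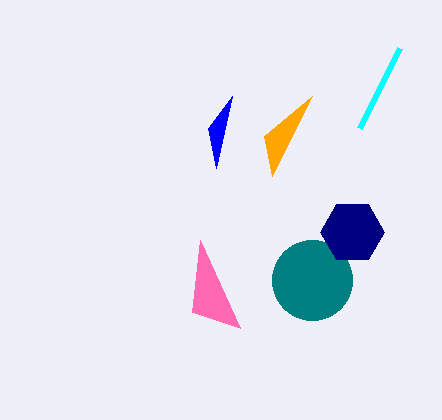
x1_1 = 272; y1_1 = 176; x1_2 = 200; y1_2 = 240; x0_3 = 208; y0_3 = 128; x1_4 = 400; y1_4 = 48; cx_5 = 312; cy_5 = 280; r_5 = 40; cx_6 = 352; cy_6 = 232; r_6 = 32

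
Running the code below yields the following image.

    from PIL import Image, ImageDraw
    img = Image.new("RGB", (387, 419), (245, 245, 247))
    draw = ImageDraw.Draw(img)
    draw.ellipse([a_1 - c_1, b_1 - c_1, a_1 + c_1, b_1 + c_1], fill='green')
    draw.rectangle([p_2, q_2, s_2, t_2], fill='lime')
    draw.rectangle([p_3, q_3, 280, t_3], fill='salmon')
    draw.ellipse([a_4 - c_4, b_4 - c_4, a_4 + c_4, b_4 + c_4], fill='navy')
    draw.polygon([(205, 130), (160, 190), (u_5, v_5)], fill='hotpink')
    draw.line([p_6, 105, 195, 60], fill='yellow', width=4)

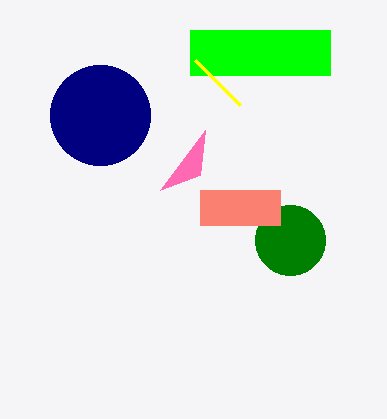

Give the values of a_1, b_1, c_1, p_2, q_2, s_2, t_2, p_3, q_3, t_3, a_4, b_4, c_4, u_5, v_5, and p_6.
a_1 = 290, b_1 = 240, c_1 = 35, p_2 = 190, q_2 = 30, s_2 = 330, t_2 = 75, p_3 = 200, q_3 = 190, t_3 = 225, a_4 = 100, b_4 = 115, c_4 = 50, u_5 = 200, v_5 = 175, p_6 = 240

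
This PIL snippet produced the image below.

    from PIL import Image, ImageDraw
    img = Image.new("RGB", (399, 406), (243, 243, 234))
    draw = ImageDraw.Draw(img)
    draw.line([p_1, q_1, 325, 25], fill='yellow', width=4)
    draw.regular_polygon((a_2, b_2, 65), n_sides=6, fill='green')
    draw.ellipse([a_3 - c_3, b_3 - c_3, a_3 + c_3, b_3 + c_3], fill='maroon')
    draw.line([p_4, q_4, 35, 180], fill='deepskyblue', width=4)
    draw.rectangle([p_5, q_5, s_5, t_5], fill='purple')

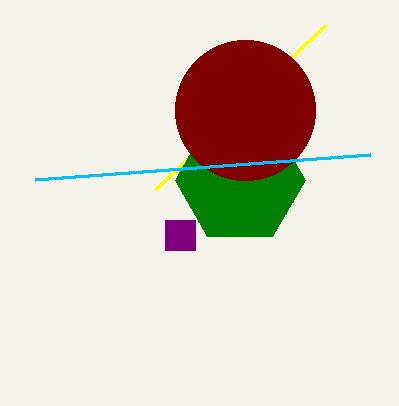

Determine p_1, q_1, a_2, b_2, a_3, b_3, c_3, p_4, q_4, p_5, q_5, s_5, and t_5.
p_1 = 155
q_1 = 190
a_2 = 240
b_2 = 180
a_3 = 245
b_3 = 110
c_3 = 70
p_4 = 370
q_4 = 155
p_5 = 165
q_5 = 220
s_5 = 195
t_5 = 250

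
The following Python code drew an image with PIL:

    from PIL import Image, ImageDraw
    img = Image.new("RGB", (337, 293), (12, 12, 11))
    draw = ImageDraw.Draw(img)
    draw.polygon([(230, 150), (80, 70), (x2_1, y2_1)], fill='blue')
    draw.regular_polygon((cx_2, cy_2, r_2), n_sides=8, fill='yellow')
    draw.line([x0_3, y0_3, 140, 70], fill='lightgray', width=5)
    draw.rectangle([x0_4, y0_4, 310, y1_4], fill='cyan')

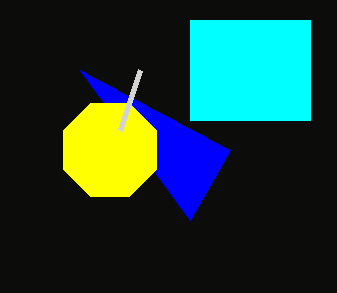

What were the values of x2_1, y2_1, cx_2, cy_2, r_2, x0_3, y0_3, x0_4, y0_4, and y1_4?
x2_1 = 190, y2_1 = 220, cx_2 = 110, cy_2 = 150, r_2 = 50, x0_3 = 120, y0_3 = 130, x0_4 = 190, y0_4 = 20, y1_4 = 120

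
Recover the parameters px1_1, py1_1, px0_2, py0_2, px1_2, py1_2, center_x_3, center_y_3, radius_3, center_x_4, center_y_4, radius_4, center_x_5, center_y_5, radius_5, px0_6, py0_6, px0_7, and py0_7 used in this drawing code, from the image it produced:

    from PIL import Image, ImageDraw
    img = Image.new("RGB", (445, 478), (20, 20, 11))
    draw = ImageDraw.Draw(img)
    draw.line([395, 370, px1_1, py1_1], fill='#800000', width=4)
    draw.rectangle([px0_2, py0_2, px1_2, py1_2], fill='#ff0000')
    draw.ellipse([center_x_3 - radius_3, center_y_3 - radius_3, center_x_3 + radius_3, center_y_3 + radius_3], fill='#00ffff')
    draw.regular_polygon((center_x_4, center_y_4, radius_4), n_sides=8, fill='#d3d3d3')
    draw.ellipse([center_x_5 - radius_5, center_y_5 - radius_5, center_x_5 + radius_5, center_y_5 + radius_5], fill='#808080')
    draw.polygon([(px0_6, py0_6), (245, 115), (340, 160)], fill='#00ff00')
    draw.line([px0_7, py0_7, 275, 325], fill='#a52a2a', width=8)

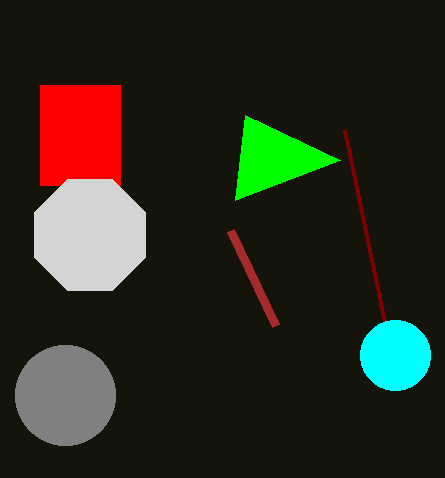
px1_1 = 345; py1_1 = 130; px0_2 = 40; py0_2 = 85; px1_2 = 120; py1_2 = 185; center_x_3 = 395; center_y_3 = 355; radius_3 = 35; center_x_4 = 90; center_y_4 = 235; radius_4 = 60; center_x_5 = 65; center_y_5 = 395; radius_5 = 50; px0_6 = 235; py0_6 = 200; px0_7 = 230; py0_7 = 230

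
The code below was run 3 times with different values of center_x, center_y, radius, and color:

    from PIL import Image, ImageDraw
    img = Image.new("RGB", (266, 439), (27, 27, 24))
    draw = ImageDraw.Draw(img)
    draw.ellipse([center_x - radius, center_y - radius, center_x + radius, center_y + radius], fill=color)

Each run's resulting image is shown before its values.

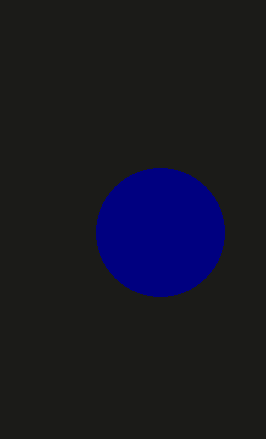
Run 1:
center_x = 160
center_y = 232
radius = 64
color = 'navy'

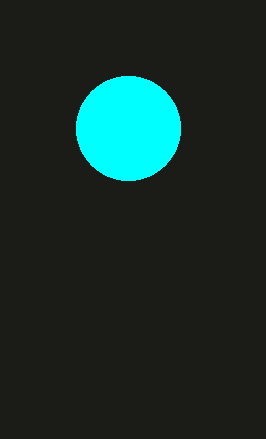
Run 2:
center_x = 128
center_y = 128
radius = 52
color = 'cyan'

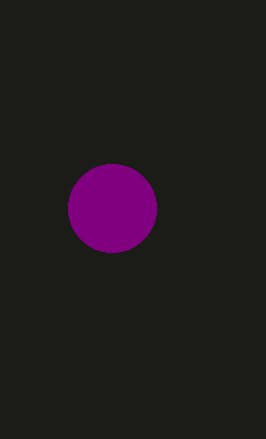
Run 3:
center_x = 112; center_y = 208; radius = 44; color = 'purple'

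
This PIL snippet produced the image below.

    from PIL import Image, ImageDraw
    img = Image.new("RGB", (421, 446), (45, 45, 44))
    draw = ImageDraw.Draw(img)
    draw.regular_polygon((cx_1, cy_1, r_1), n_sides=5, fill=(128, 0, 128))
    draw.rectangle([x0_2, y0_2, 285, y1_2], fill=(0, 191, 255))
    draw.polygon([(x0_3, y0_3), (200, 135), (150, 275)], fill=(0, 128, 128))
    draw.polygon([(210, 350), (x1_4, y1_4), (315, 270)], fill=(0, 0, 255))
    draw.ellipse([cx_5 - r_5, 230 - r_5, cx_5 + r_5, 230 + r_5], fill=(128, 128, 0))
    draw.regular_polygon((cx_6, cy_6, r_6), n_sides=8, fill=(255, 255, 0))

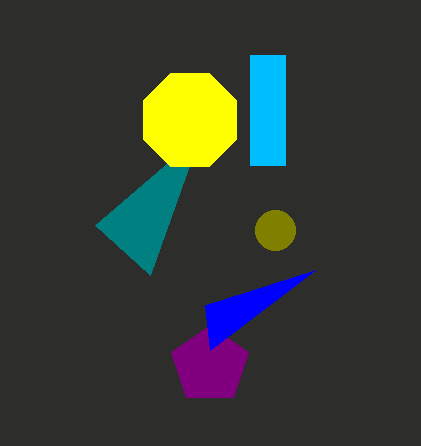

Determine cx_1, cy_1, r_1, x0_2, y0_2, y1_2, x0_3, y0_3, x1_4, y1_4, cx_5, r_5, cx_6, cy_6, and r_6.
cx_1 = 210, cy_1 = 365, r_1 = 40, x0_2 = 250, y0_2 = 55, y1_2 = 165, x0_3 = 95, y0_3 = 225, x1_4 = 205, y1_4 = 305, cx_5 = 275, r_5 = 20, cx_6 = 190, cy_6 = 120, r_6 = 50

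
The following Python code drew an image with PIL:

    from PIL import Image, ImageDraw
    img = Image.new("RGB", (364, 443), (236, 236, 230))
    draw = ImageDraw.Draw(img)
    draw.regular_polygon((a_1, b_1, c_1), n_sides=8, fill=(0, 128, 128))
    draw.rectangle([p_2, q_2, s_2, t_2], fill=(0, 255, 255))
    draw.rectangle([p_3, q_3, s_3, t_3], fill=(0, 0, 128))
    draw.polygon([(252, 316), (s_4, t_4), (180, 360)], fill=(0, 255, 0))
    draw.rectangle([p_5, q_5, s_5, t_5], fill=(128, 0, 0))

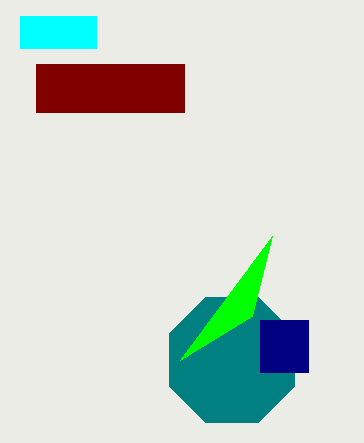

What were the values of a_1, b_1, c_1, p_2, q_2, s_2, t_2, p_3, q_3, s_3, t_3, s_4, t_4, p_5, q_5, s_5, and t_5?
a_1 = 232
b_1 = 360
c_1 = 68
p_2 = 20
q_2 = 16
s_2 = 96
t_2 = 48
p_3 = 260
q_3 = 320
s_3 = 308
t_3 = 372
s_4 = 272
t_4 = 236
p_5 = 36
q_5 = 64
s_5 = 184
t_5 = 112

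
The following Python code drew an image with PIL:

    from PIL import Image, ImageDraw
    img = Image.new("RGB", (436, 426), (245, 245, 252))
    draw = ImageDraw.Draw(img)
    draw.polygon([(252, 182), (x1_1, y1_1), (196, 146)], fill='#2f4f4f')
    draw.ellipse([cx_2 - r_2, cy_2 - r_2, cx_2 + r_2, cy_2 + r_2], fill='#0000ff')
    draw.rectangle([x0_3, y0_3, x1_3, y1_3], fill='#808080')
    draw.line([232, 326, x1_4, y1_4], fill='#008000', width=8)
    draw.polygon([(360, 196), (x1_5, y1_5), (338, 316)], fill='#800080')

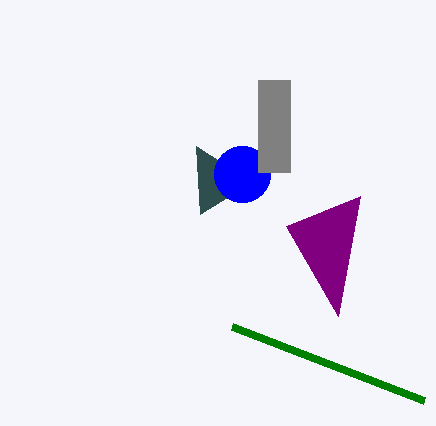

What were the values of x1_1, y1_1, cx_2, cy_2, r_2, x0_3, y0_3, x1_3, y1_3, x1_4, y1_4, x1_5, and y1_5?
x1_1 = 200
y1_1 = 214
cx_2 = 242
cy_2 = 174
r_2 = 28
x0_3 = 258
y0_3 = 80
x1_3 = 290
y1_3 = 172
x1_4 = 424
y1_4 = 400
x1_5 = 286
y1_5 = 226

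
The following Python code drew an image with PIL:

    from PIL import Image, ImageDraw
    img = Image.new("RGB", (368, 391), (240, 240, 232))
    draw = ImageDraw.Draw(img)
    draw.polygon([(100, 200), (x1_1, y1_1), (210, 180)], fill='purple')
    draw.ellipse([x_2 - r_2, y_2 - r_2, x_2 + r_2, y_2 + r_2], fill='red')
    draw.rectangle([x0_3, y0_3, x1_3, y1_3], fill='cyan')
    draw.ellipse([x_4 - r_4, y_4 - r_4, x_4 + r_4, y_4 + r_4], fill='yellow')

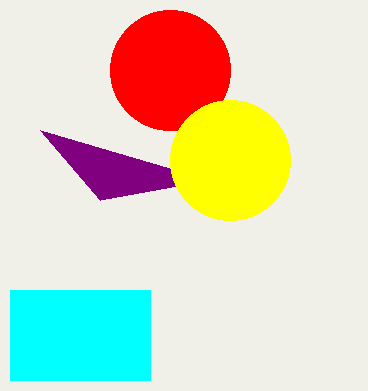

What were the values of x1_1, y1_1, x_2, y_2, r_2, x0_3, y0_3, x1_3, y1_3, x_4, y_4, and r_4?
x1_1 = 40
y1_1 = 130
x_2 = 170
y_2 = 70
r_2 = 60
x0_3 = 10
y0_3 = 290
x1_3 = 150
y1_3 = 380
x_4 = 230
y_4 = 160
r_4 = 60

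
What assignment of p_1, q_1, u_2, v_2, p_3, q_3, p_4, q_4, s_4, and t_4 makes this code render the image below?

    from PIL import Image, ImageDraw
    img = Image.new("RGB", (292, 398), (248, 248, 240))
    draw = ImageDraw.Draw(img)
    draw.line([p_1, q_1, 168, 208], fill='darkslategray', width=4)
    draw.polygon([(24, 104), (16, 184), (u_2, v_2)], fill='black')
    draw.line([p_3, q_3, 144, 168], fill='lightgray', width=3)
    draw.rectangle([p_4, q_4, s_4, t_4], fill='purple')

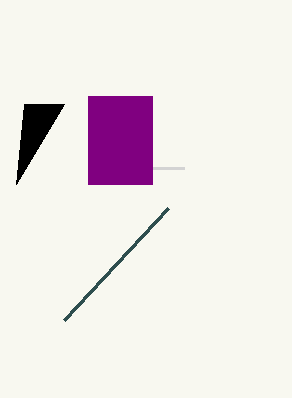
p_1 = 64
q_1 = 320
u_2 = 64
v_2 = 104
p_3 = 184
q_3 = 168
p_4 = 88
q_4 = 96
s_4 = 152
t_4 = 184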